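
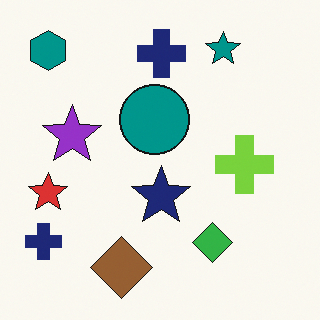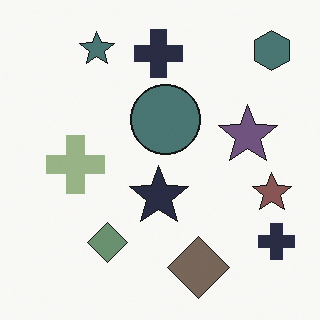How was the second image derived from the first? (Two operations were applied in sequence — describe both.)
Made much more muted (saturation change), then flipped horizontally (left ↔ right).

All colors are more muted and greyish — a global saturation change. The teal hexagon is in the top-left of the first image and the top-right of the second — shapes on opposite sides of the vertical midline have swapped in a mirror flip.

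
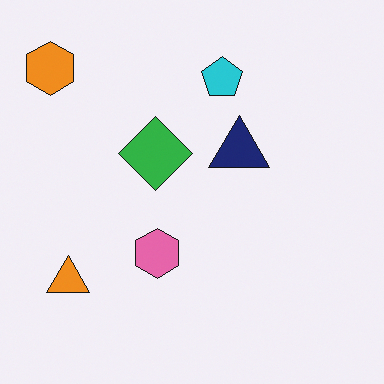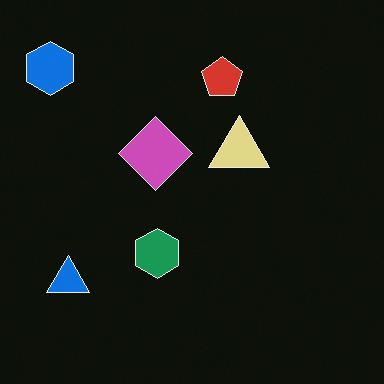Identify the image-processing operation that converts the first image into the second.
This is the original image color-inverted (negative).

The light background has become dark and every shape's color is its complement — a photographic negative.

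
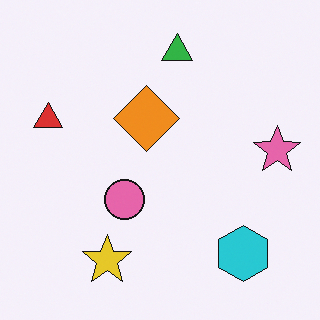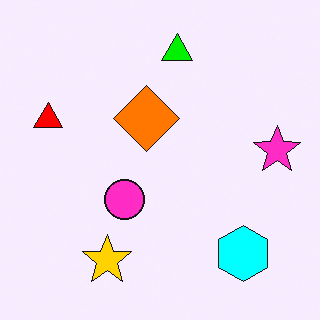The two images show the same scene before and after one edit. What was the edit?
The transformation is: heavily oversaturated.

All colors are more vivid — a global saturation change.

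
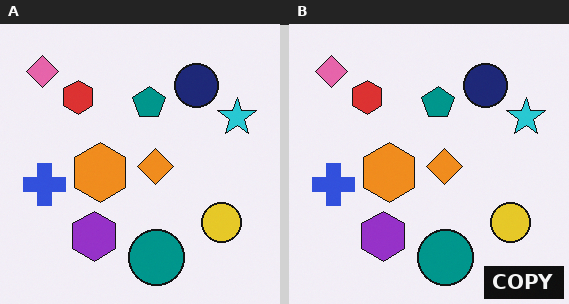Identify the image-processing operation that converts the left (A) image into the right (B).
This is the original image watermarked with the text "COPY" in the lower-right corner.

A dark label reading "COPY" appears in the lower-right corner.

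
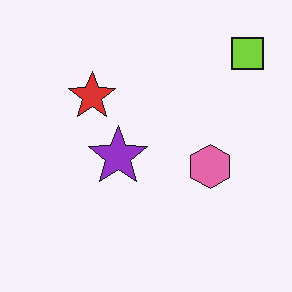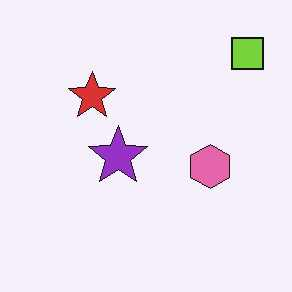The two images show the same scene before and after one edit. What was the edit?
The image was given moderate JPEG compression.

Blocky 8×8 compression artifacts appear around shape edges and the flat background shows ringing — characteristic JPEG degradation.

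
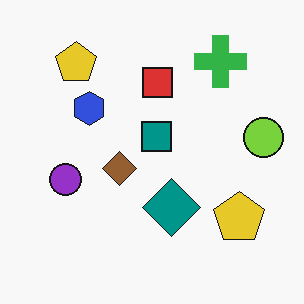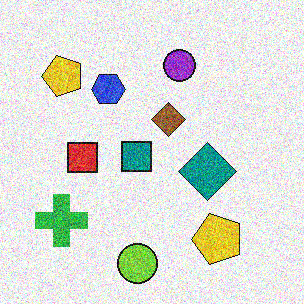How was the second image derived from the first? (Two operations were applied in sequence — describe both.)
This is the original image transposed (reflected across the top-left ↔ bottom-right diagonal), then degraded with a thick layer of grain.

Shapes have swapped their row and column positions — what was in the top-right is now in the bottom-left — a diagonal reflection. Random speckle covers the whole image, including the flat background.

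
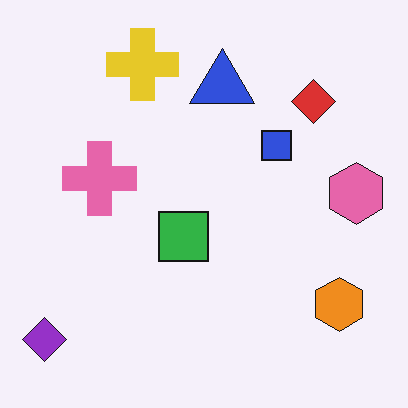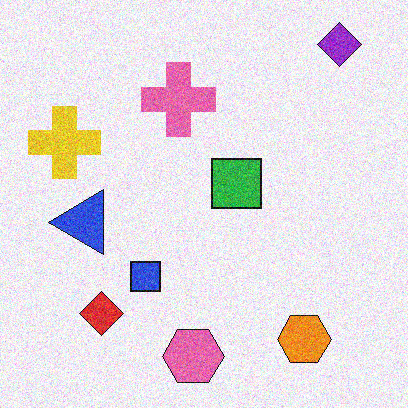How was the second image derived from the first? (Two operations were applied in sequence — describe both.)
The image was transposed (reflected across the top-left ↔ bottom-right diagonal), then degraded with moderate additive noise.

Shapes have swapped their row and column positions — what was in the top-right is now in the bottom-left — a diagonal reflection. Random speckle covers the whole image, including the flat background.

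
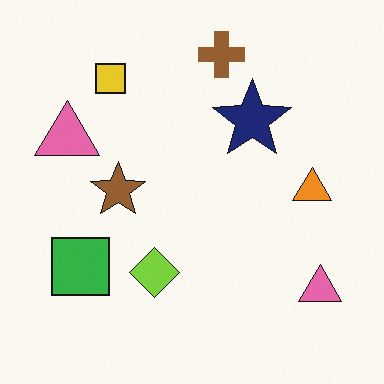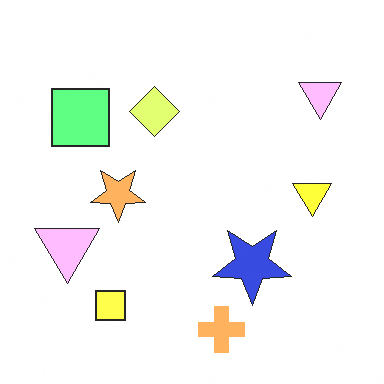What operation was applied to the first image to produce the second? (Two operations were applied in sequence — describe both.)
Noticeably brightened, then flipped vertically (top ↔ bottom).

Every pixel — background and shapes alike — is uniformly brightened. The brown cross is in the top of the first image and the bottom of the second — shapes on opposite sides of the horizontal midline have swapped in a mirror flip.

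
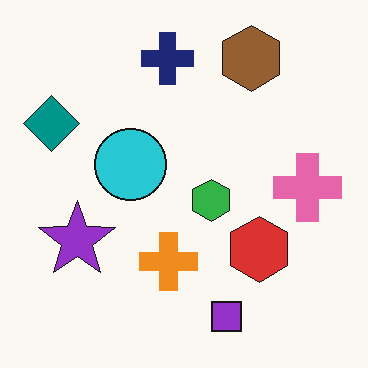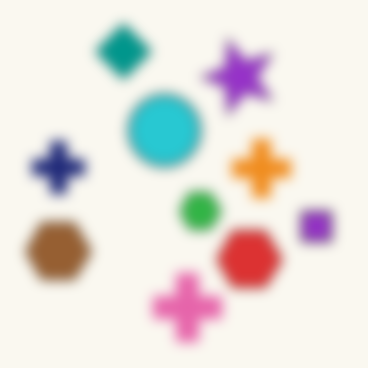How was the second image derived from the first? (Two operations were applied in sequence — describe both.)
Transposed (reflected across the top-left ↔ bottom-right diagonal), then strongly gaussian-blurred.

Shapes have swapped their row and column positions — what was in the top-right is now in the bottom-left — a diagonal reflection. Shape edges and outlines are uniformly softened across the whole image.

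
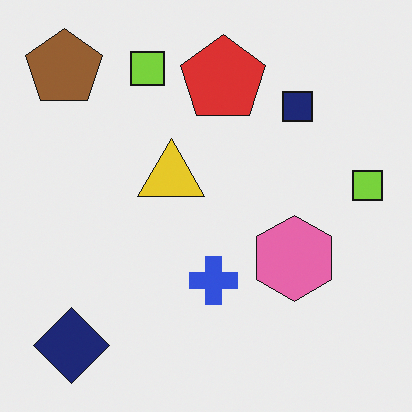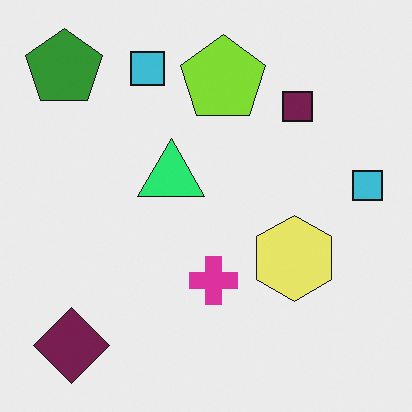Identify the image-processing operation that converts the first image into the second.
The image was hue-shifted through roughly a third of the color wheel.

Every shape's color has rotated by the same amount around the hue wheel — a uniform hue shift.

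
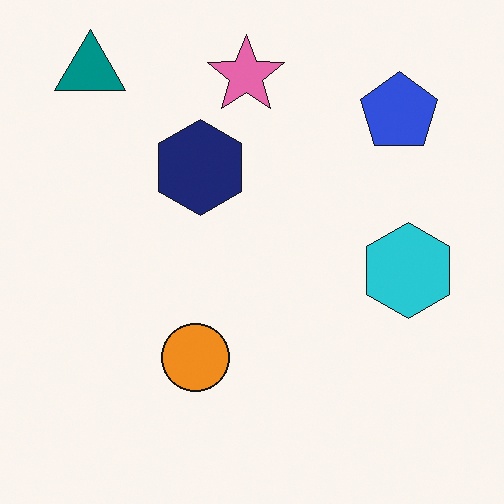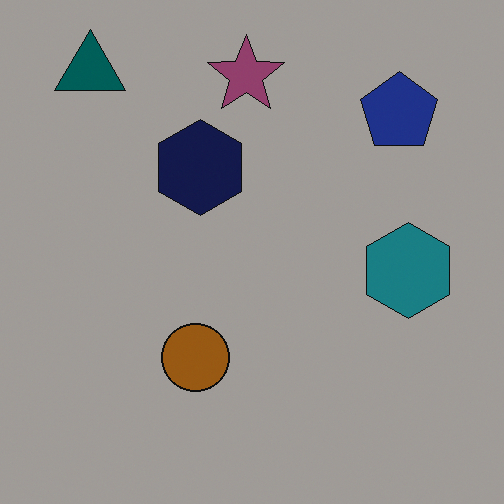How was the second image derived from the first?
The second image is the first substantially darkened.

Every pixel — background and shapes alike — is uniformly darkened.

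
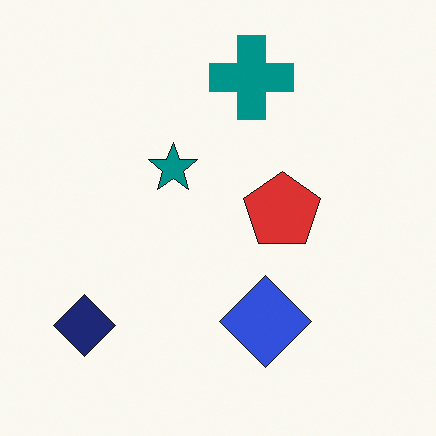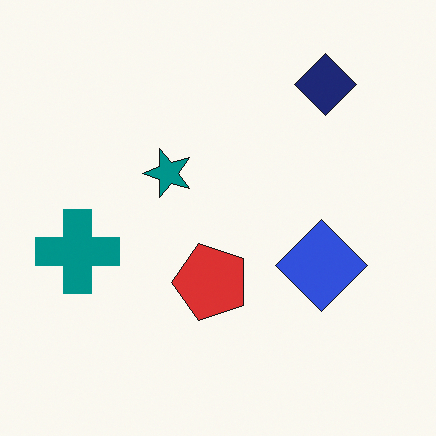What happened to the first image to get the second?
The second image is the first transposed (reflected across the top-left ↔ bottom-right diagonal).

Shapes have swapped their row and column positions — what was in the top-right is now in the bottom-left — a diagonal reflection.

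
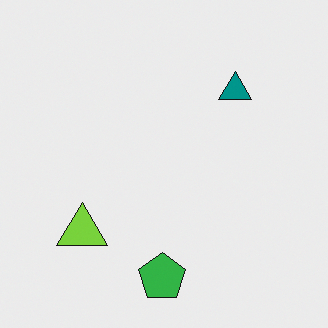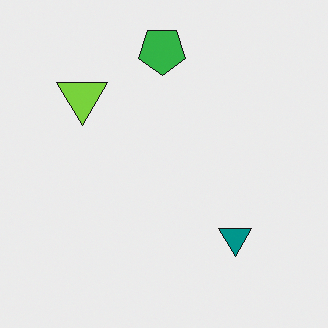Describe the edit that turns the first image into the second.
It was flipped vertically (top ↔ bottom).

The green pentagon is in the bottom of the first image and the top of the second — shapes on opposite sides of the horizontal midline have swapped in a mirror flip.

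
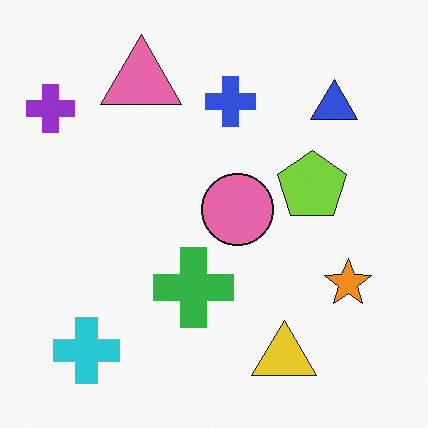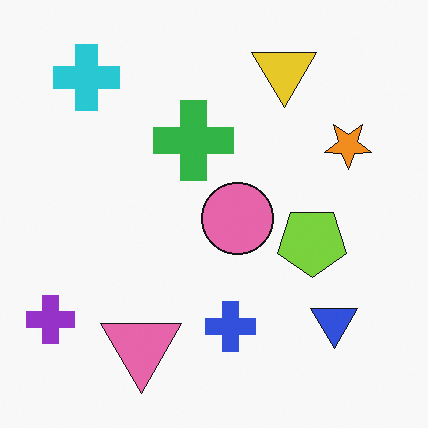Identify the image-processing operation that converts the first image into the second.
Flipped vertically (top ↔ bottom).

The yellow triangle is in the bottom of the first image and the top of the second — shapes on opposite sides of the horizontal midline have swapped in a mirror flip.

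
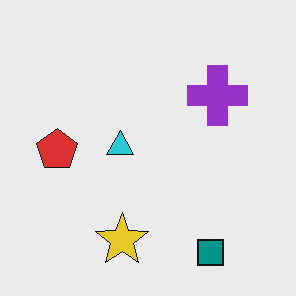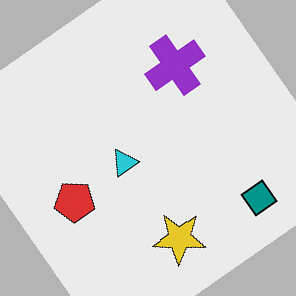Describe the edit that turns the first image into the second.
The second image is the first rotated counter-clockwise by a large amount — several tens of degrees.

Every shape is tilted by the same angle and the image corners show triangular fill wedges — a whole-image rotation by a non-right angle.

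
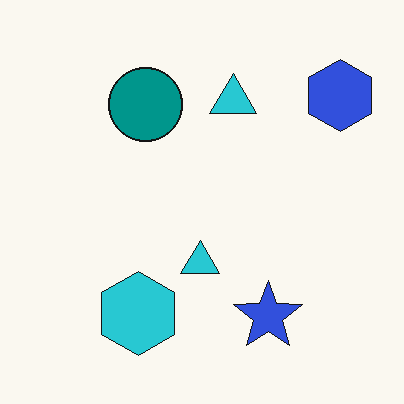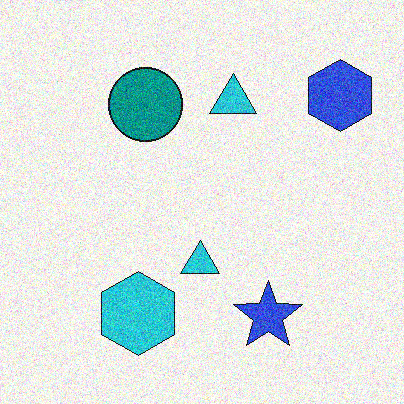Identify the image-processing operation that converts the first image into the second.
The image was degraded with strong gaussian noise.

Random speckle covers the whole image, including the flat background.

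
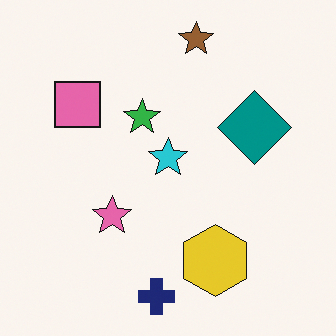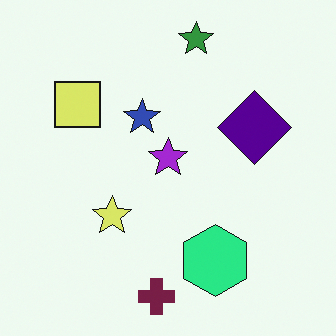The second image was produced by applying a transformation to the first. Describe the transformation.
Hue-shifted noticeably.

Every shape's color has rotated by the same amount around the hue wheel — a uniform hue shift.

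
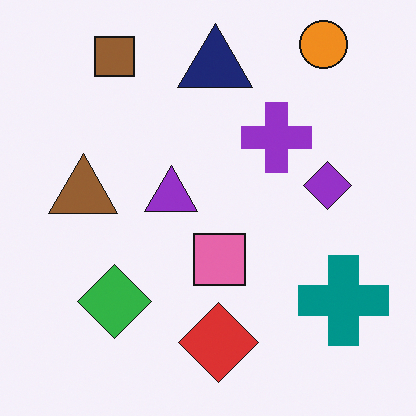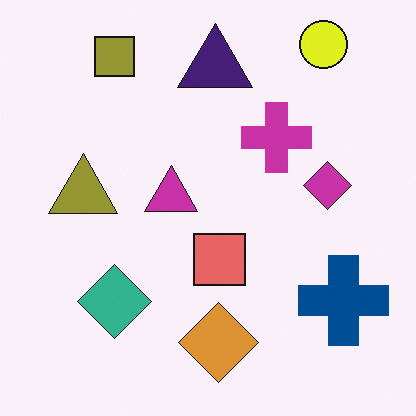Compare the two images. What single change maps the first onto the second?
The transformation is: hue-shifted by a small amount.

Every shape's color has rotated by the same amount around the hue wheel — a uniform hue shift.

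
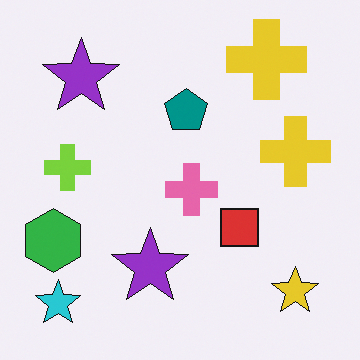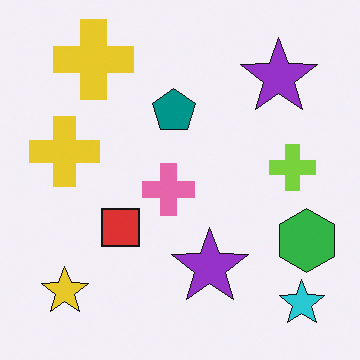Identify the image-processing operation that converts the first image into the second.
The image was flipped horizontally (left ↔ right).

The green hexagon is in the left of the first image and the right of the second — shapes on opposite sides of the vertical midline have swapped in a mirror flip.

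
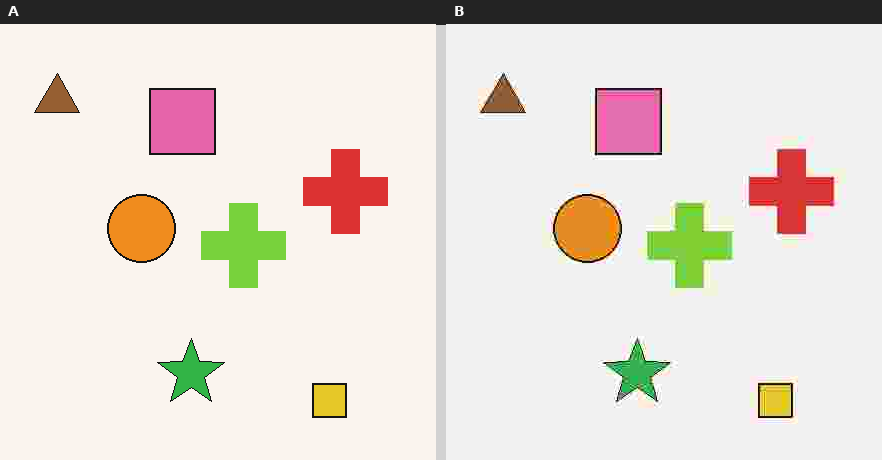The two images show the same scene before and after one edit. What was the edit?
Heavily JPEG-compressed with obvious blocking artifacts.

Blocky 8×8 compression artifacts appear around shape edges and the flat background shows ringing — characteristic JPEG degradation.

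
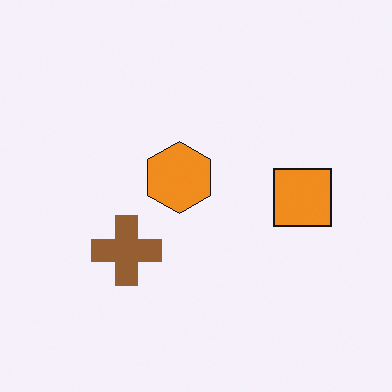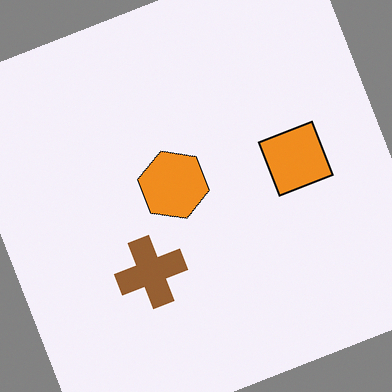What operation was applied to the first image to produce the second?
It was rotated counter-clockwise by a moderate amount.

Every shape is tilted by the same angle and the image corners show triangular fill wedges — a whole-image rotation by a non-right angle.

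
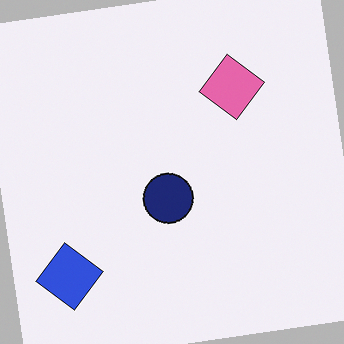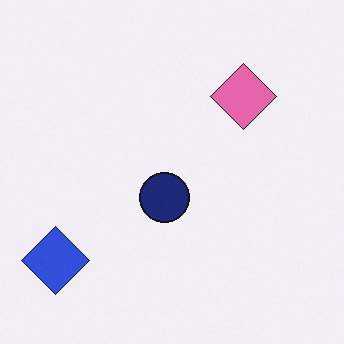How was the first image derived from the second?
This is the original image rotated counter-clockwise by a slight angle.

Every shape is tilted by the same angle and the image corners show triangular fill wedges — a whole-image rotation by a non-right angle.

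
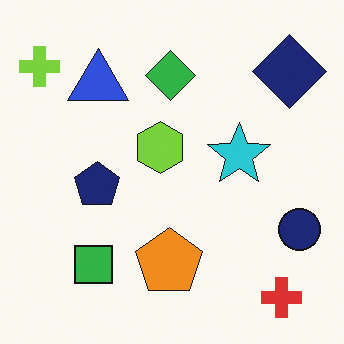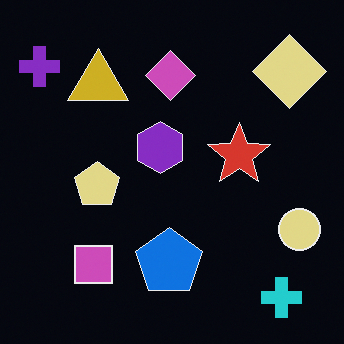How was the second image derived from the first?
The second image is the first color-inverted (negative).

The light background has become dark and every shape's color is its complement — a photographic negative.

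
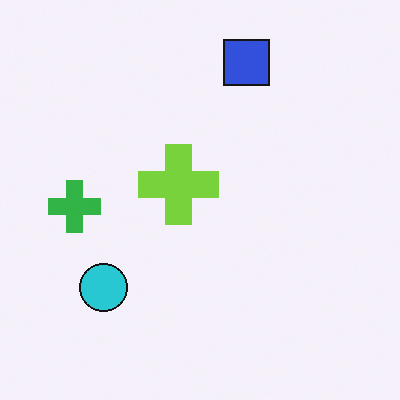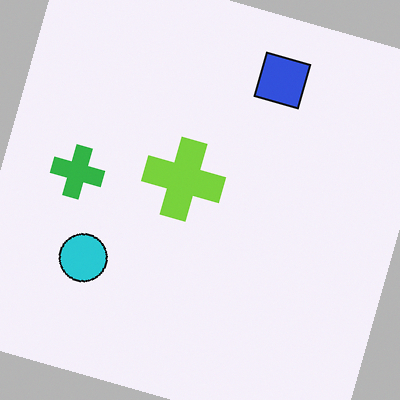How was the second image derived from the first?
The image was rotated clockwise by a clearly visible amount.

Every shape is tilted by the same angle and the image corners show triangular fill wedges — a whole-image rotation by a non-right angle.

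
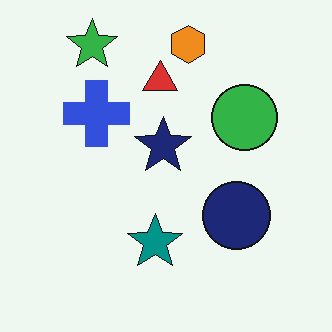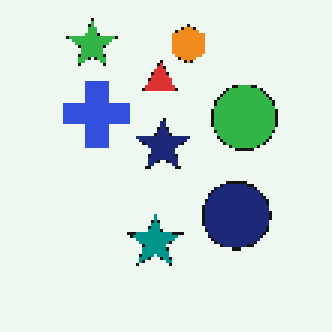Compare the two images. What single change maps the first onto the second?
The transformation is: mildly pixelated.

Shapes are reduced to large square blocks; fine edges and outlines are lost — a downscale-then-upscale (mosaic) effect.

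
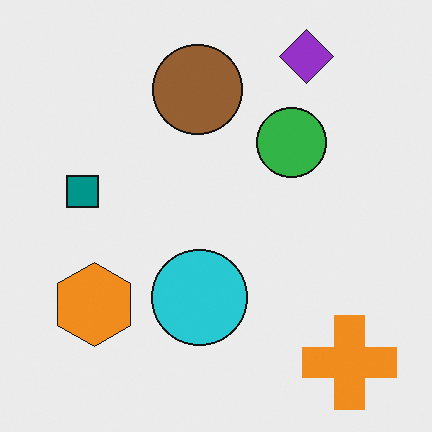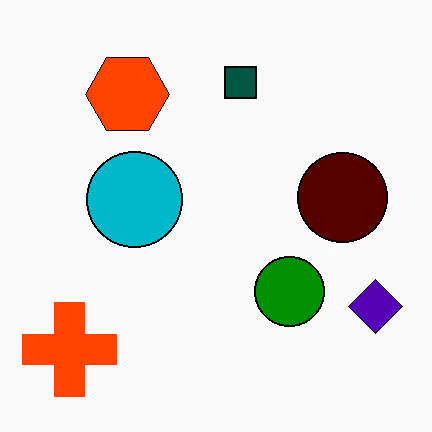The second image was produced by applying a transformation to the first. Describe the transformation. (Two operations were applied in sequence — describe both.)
The second image is the first rotated 90° clockwise, then boosted in contrast.

The orange cross sits in the bottom-right of the first image and the bottom-left of the second — consistent with a whole-image 90° clockwise rotation. Tones are pushed away from mid-grey across the whole image — a global contrast change.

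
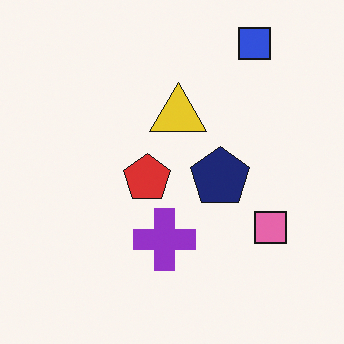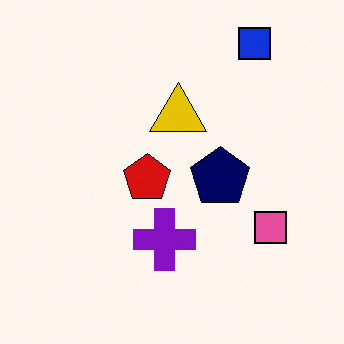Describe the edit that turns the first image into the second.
This is the original image given slightly increased contrast.

Tones are pushed away from mid-grey across the whole image — a global contrast change.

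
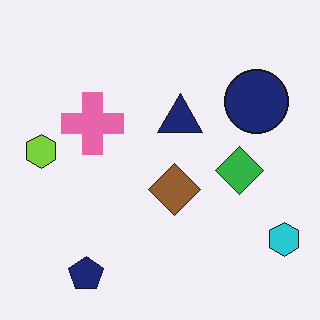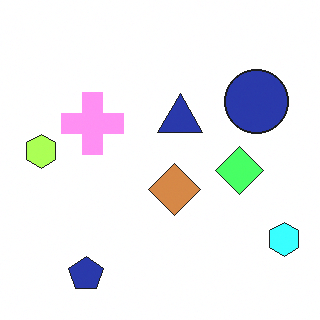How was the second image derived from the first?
The image was brightened a lot.

Every pixel — background and shapes alike — is uniformly brightened.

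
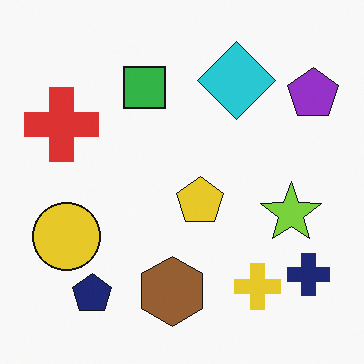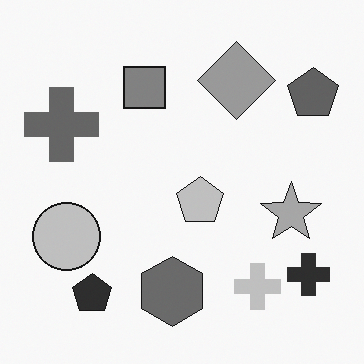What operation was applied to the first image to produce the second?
The second image is the first converted to grayscale.

All color is removed — every shape is now a shade of grey.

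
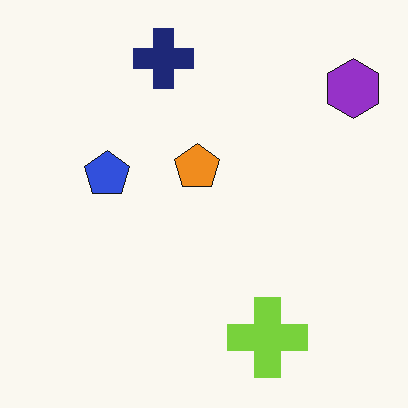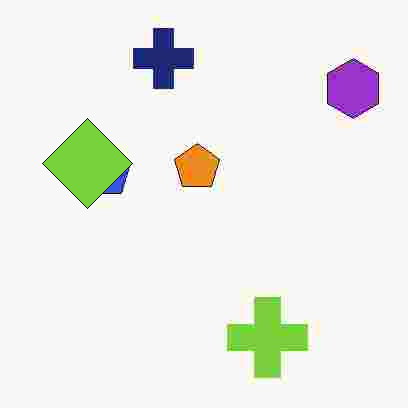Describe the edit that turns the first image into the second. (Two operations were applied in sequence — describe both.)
The second image is the first heavily JPEG-compressed with obvious blocking artifacts, then overlaid with an additional lime diamond.

Blocky 8×8 compression artifacts appear around shape edges and the flat background shows ringing — characteristic JPEG degradation. A lime diamond appears in the second image that is absent from the first.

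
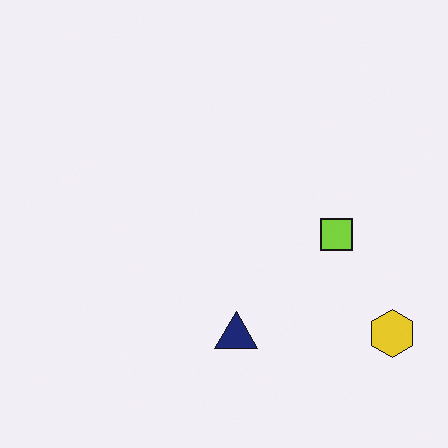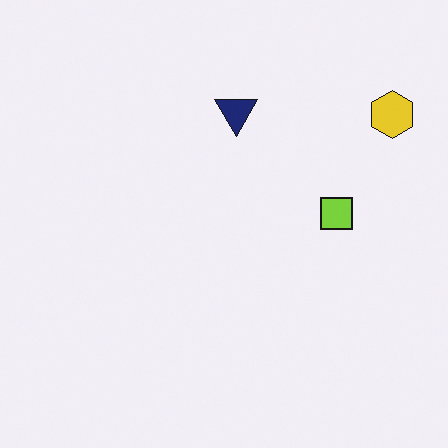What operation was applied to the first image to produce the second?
This is the original image flipped vertically (top ↔ bottom).

The navy triangle is in the bottom of the first image and the top of the second — shapes on opposite sides of the horizontal midline have swapped in a mirror flip.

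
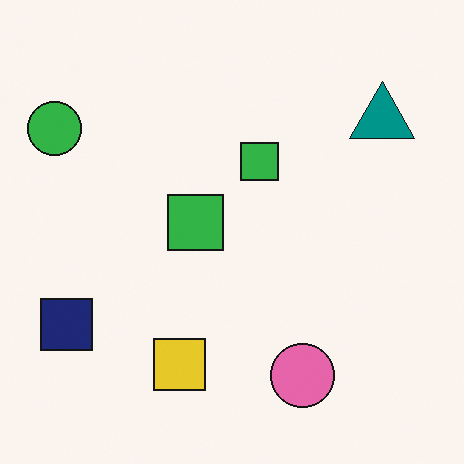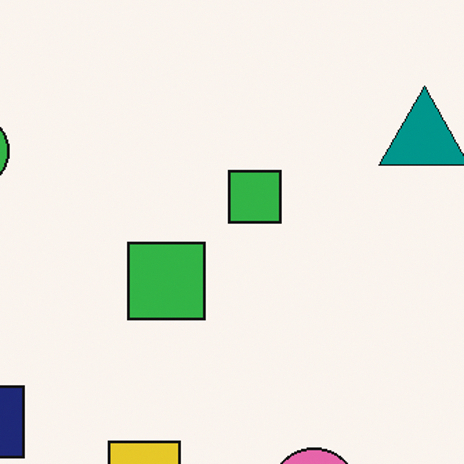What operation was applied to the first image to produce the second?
The image was cropped to a modestly smaller region and rescaled.

The visible shapes are larger and the field of view is narrower; shapes near the original edges may be partly or wholly outside the frame — a crop-and-rescale.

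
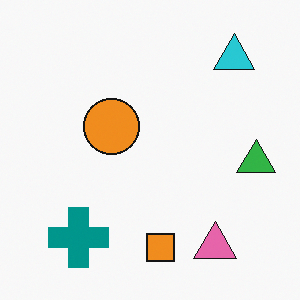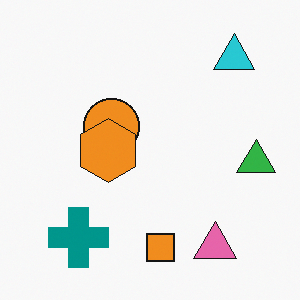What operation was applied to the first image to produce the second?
Overlaid with an additional orange hexagon.

An orange hexagon appears in the second image that is absent from the first.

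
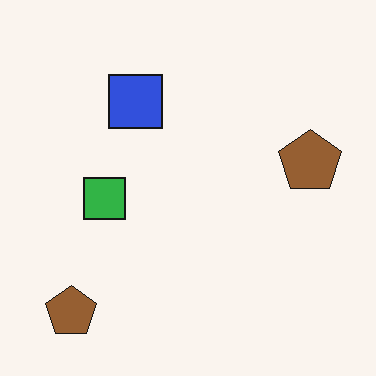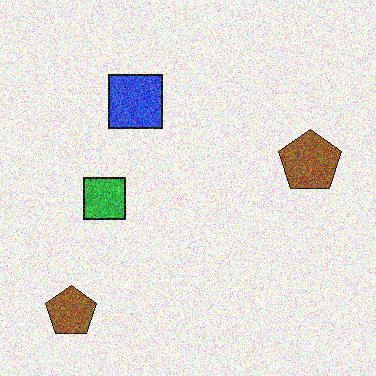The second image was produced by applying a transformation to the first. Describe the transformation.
It was degraded with strong gaussian noise.

Random speckle covers the whole image, including the flat background.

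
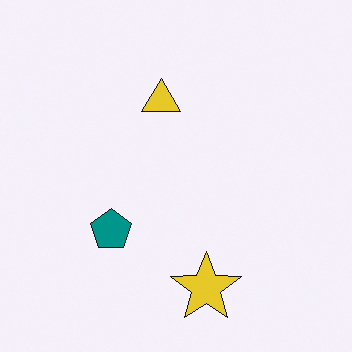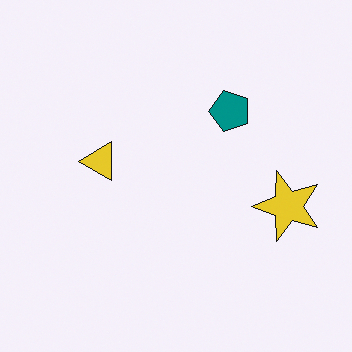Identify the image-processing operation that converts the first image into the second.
It was transposed (reflected across the top-left ↔ bottom-right diagonal).

Shapes have swapped their row and column positions — what was in the top-right is now in the bottom-left — a diagonal reflection.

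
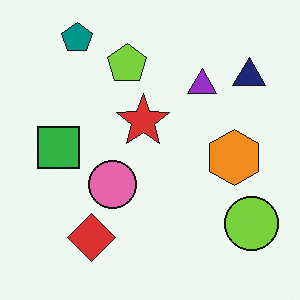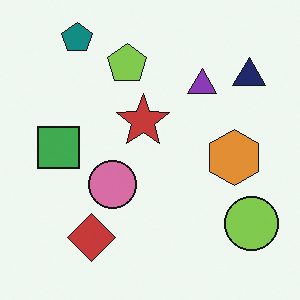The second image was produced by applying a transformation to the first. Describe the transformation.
The image was slightly desaturated.

All colors are more muted and greyish — a global saturation change.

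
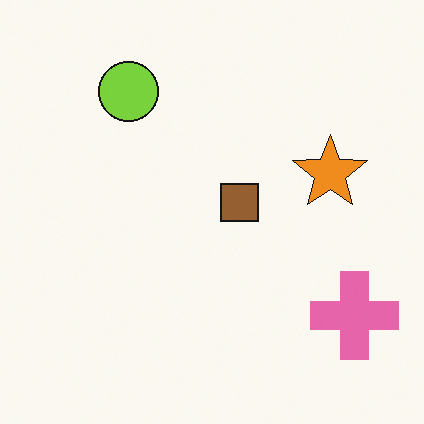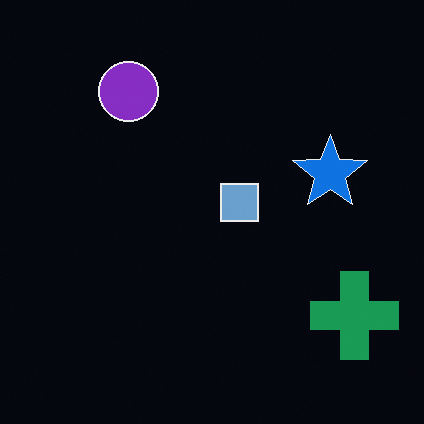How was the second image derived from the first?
Color-inverted (negative).

The light background has become dark and every shape's color is its complement — a photographic negative.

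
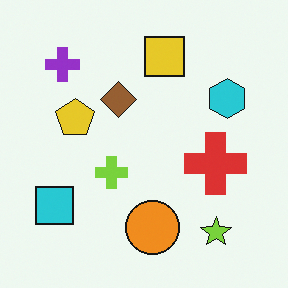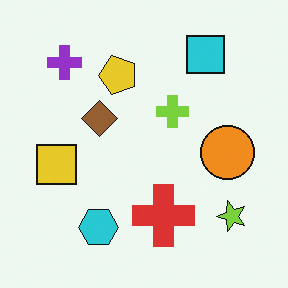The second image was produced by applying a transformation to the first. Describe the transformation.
This is the original image transposed (reflected across the top-left ↔ bottom-right diagonal).

Shapes have swapped their row and column positions — what was in the top-right is now in the bottom-left — a diagonal reflection.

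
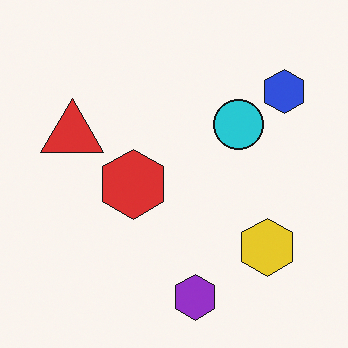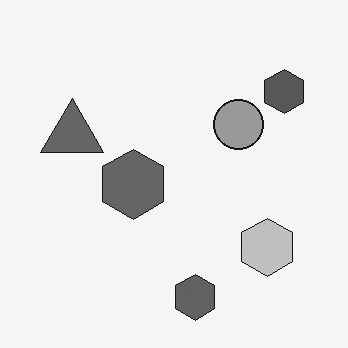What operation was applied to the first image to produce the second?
The transformation is: converted to grayscale.

All color is removed — every shape is now a shade of grey.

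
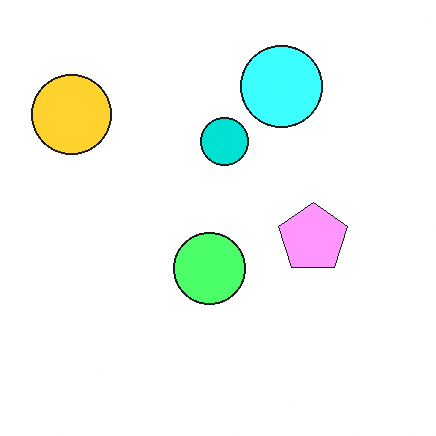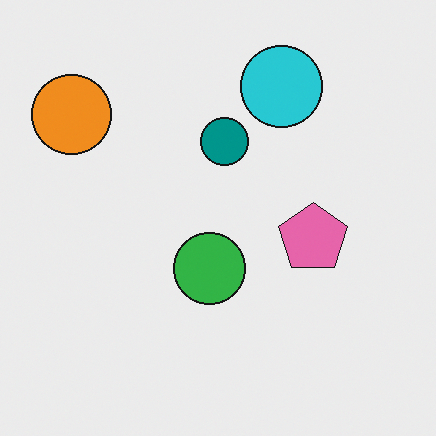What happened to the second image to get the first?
The image was substantially brightened.

Every pixel — background and shapes alike — is uniformly brightened.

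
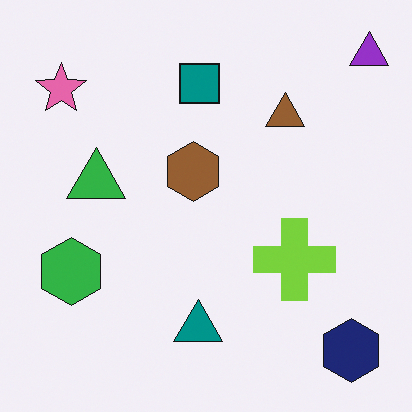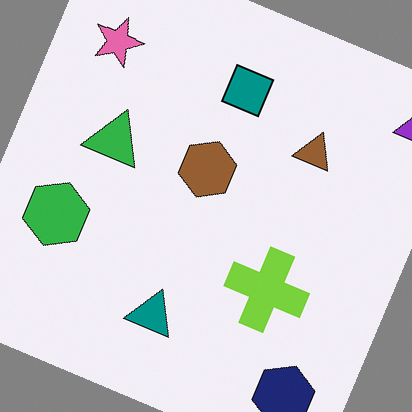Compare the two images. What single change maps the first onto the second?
The second image is the first rotated clockwise by a clearly visible amount.

Every shape is tilted by the same angle and the image corners show triangular fill wedges — a whole-image rotation by a non-right angle.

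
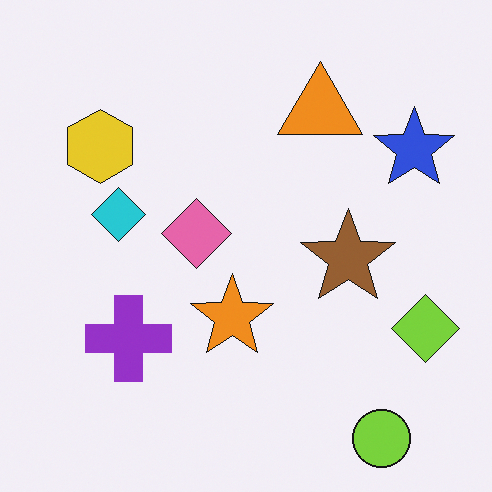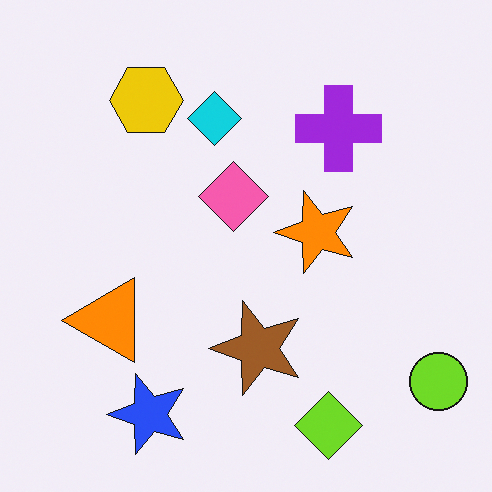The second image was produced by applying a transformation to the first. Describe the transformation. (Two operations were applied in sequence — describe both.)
The transformation is: slightly oversaturated, then transposed (reflected across the top-left ↔ bottom-right diagonal).

All colors are more vivid — a global saturation change. Shapes have swapped their row and column positions — what was in the top-right is now in the bottom-left — a diagonal reflection.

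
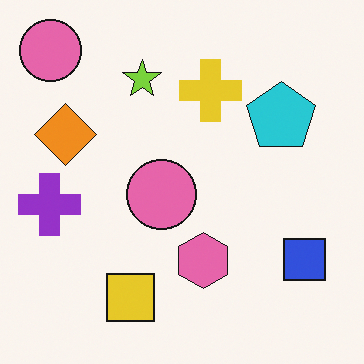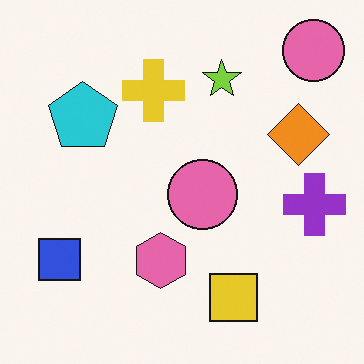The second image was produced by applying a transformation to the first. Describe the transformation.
This is the original image flipped horizontally (left ↔ right).

The purple cross is in the left of the first image and the right of the second — shapes on opposite sides of the vertical midline have swapped in a mirror flip.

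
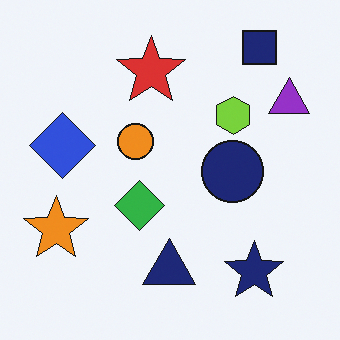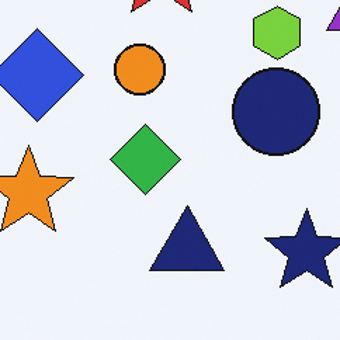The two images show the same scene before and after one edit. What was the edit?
The second image is the first cropped slightly and scaled back up.

The visible shapes are larger and the field of view is narrower; shapes near the original edges may be partly or wholly outside the frame — a crop-and-rescale.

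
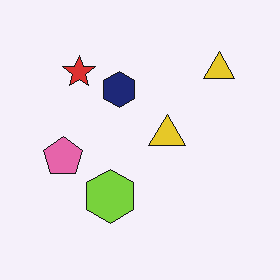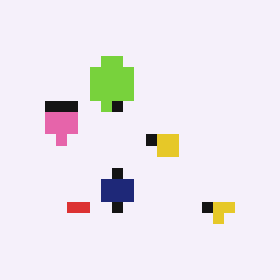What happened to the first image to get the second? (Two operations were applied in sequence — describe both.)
It was coarsely pixelated, then flipped vertically (top ↔ bottom).

Shapes are reduced to large square blocks; fine edges and outlines are lost — a downscale-then-upscale (mosaic) effect. The red star is in the top-left of the first image and the bottom-left of the second — shapes on opposite sides of the horizontal midline have swapped in a mirror flip.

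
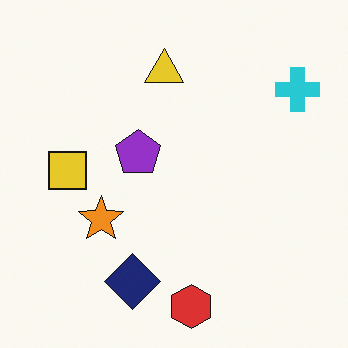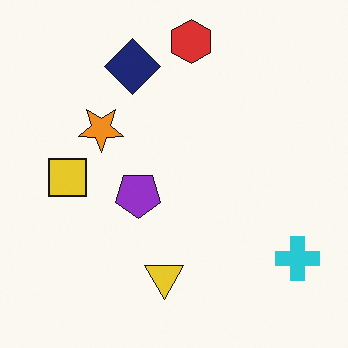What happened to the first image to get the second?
The image was flipped vertically (top ↔ bottom).

The red hexagon is in the bottom of the first image and the top of the second — shapes on opposite sides of the horizontal midline have swapped in a mirror flip.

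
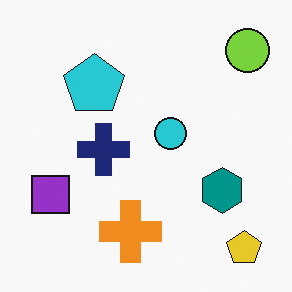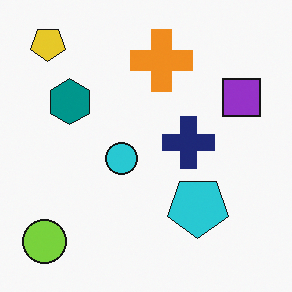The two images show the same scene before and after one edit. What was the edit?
The image was rotated 180°.

The yellow pentagon sits in the bottom-right of the first image and the top-left of the second — consistent with a whole-image 180° rotation.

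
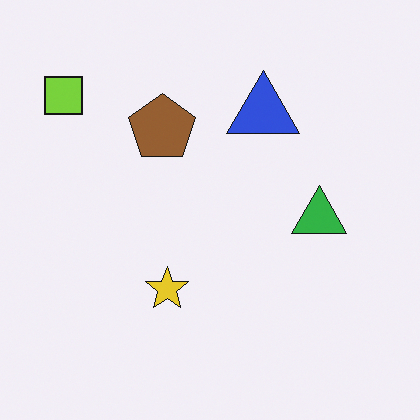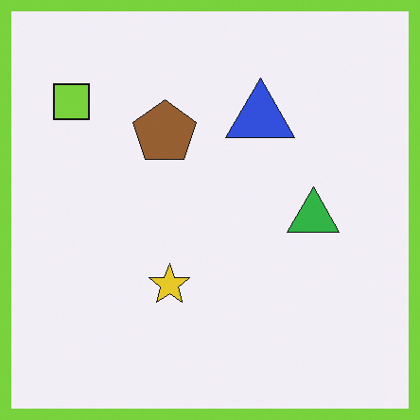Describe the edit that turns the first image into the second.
It was framed with a lime border.

A solid lime frame runs around the edge of the second image, with the content slightly shrunk inside it.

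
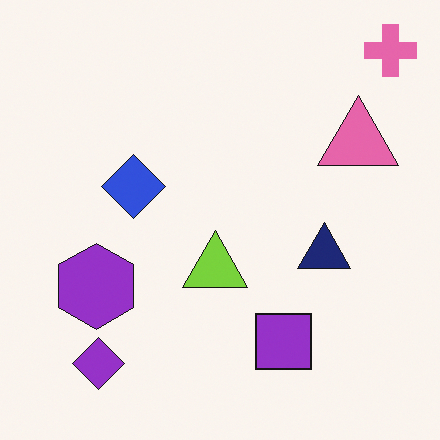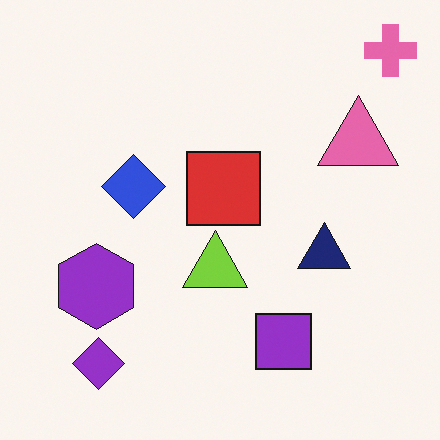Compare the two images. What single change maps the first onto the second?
It was overlaid with an additional red square.

A red square appears in the second image that is absent from the first.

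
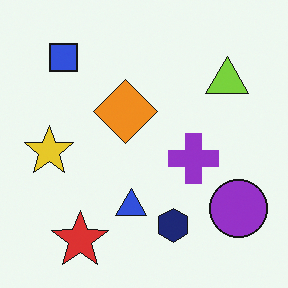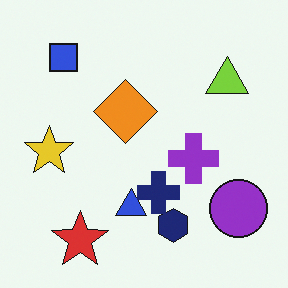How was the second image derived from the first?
Overlaid with an additional navy cross.

A navy cross appears in the second image that is absent from the first.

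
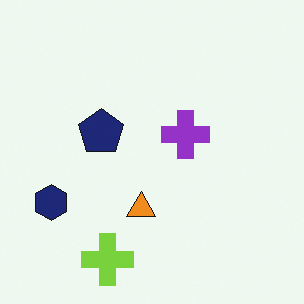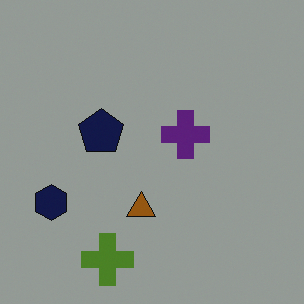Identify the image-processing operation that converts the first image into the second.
The second image is the first substantially darkened.

Every pixel — background and shapes alike — is uniformly darkened.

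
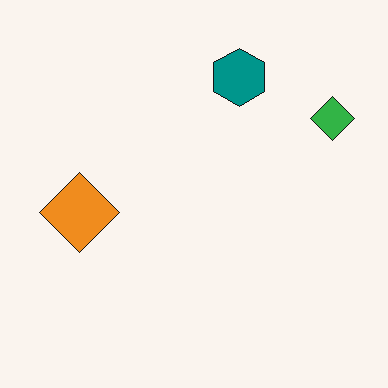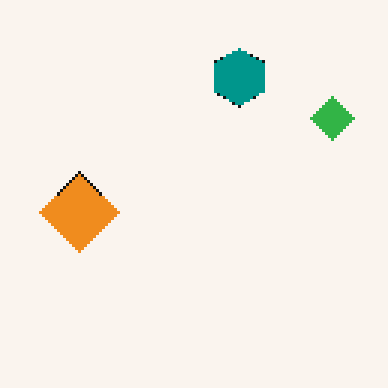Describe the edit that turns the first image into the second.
The transformation is: mildly pixelated.

Shapes are reduced to large square blocks; fine edges and outlines are lost — a downscale-then-upscale (mosaic) effect.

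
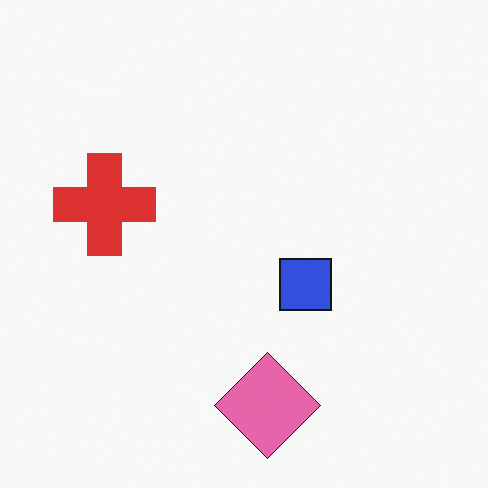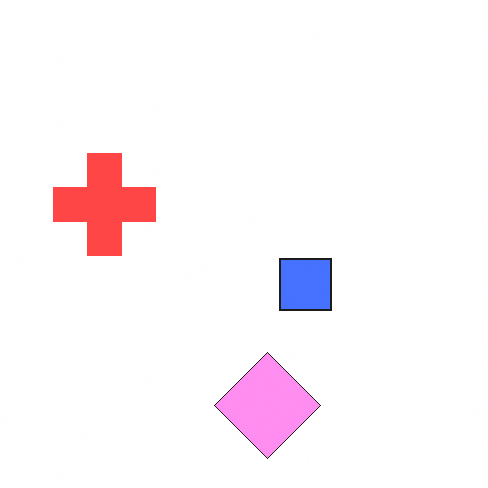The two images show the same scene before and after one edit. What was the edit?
The image was brightened a lot.

Every pixel — background and shapes alike — is uniformly brightened.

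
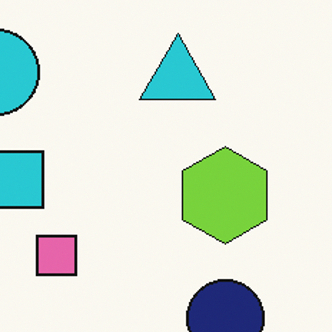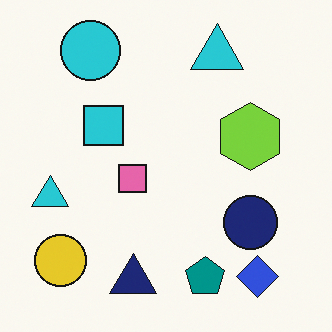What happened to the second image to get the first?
Cropped to a modestly smaller region and rescaled.

The visible shapes are larger and the field of view is narrower; shapes near the original edges may be partly or wholly outside the frame — a crop-and-rescale.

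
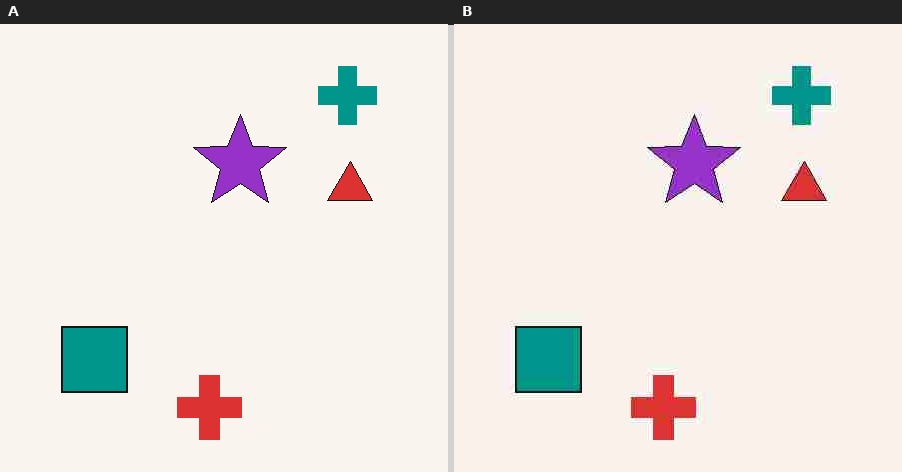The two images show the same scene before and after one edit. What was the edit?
This is the original image heavily JPEG-compressed with obvious blocking artifacts.

Blocky 8×8 compression artifacts appear around shape edges and the flat background shows ringing — characteristic JPEG degradation.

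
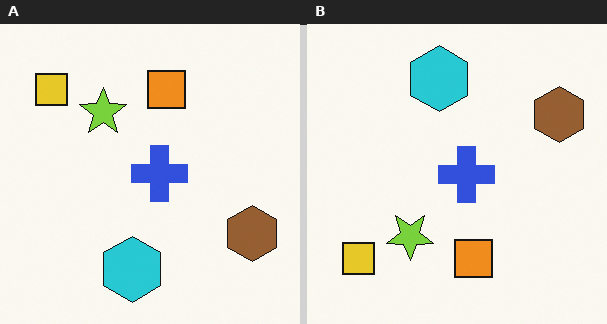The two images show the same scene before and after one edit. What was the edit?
The image was flipped vertically (top ↔ bottom).

The cyan hexagon is in the bottom of the left (A) image and the top of the right (B) — shapes on opposite sides of the horizontal midline have swapped in a mirror flip.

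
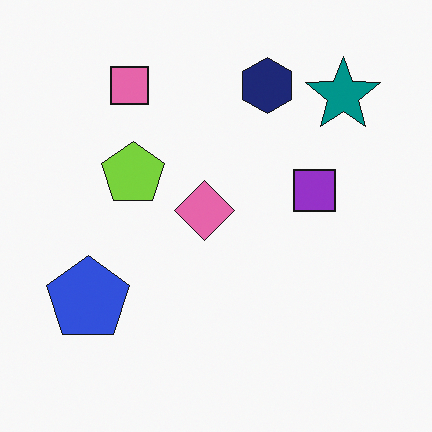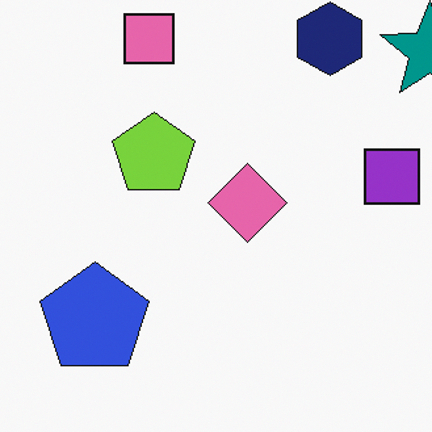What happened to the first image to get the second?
The transformation is: cropped to a modestly smaller region and rescaled.

The visible shapes are larger and the field of view is narrower; shapes near the original edges may be partly or wholly outside the frame — a crop-and-rescale.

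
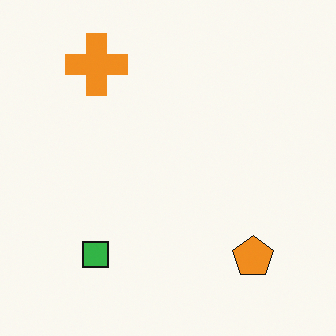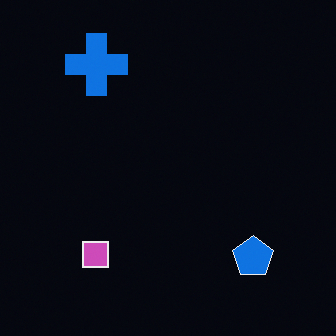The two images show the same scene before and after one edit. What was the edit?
The transformation is: color-inverted (negative).

The light background has become dark and every shape's color is its complement — a photographic negative.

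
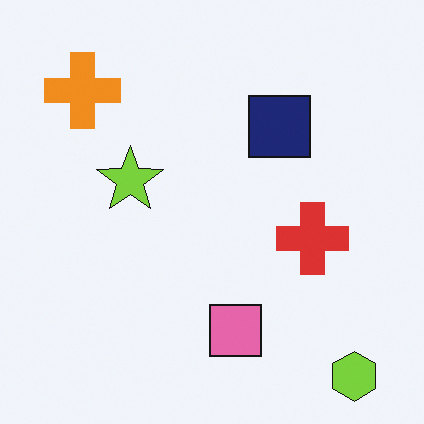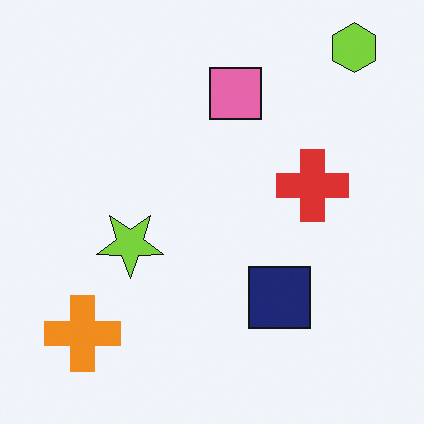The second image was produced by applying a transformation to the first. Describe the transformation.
This is the original image flipped vertically (top ↔ bottom).

The lime hexagon is in the bottom-right of the first image and the top-right of the second — shapes on opposite sides of the horizontal midline have swapped in a mirror flip.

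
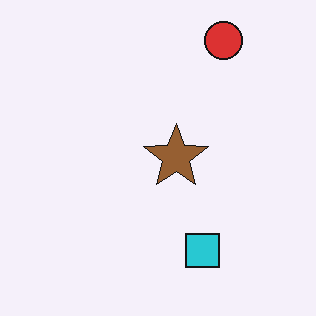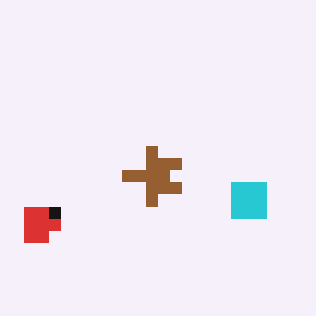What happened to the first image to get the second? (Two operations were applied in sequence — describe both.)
It was transposed (reflected across the top-left ↔ bottom-right diagonal), then coarsely pixelated.

Shapes have swapped their row and column positions — what was in the top-right is now in the bottom-left — a diagonal reflection. Shapes are reduced to large square blocks; fine edges and outlines are lost — a downscale-then-upscale (mosaic) effect.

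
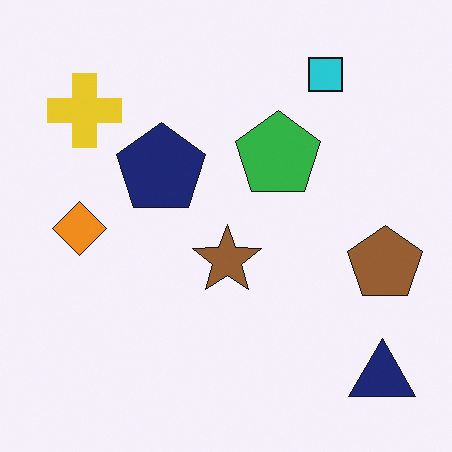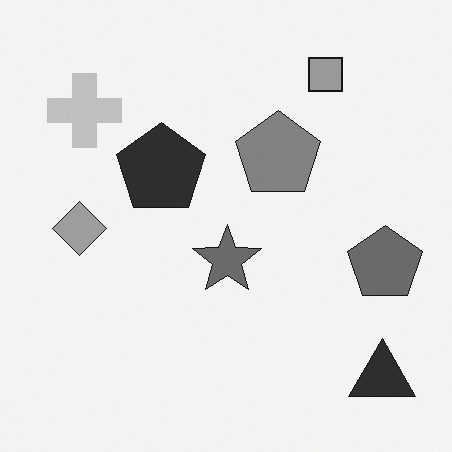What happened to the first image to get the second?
The transformation is: converted to grayscale.

All color is removed — every shape is now a shade of grey.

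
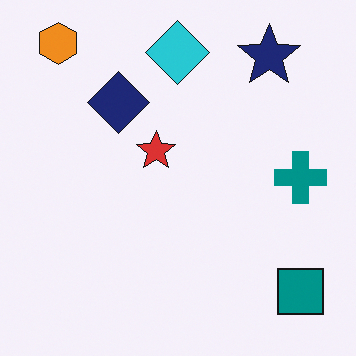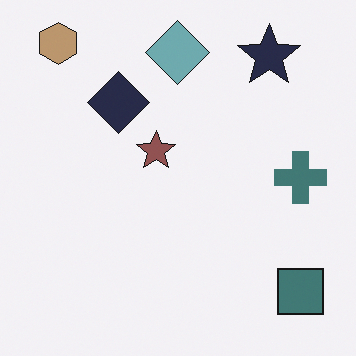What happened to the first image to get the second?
The image was made much more muted (saturation change).

All colors are more muted and greyish — a global saturation change.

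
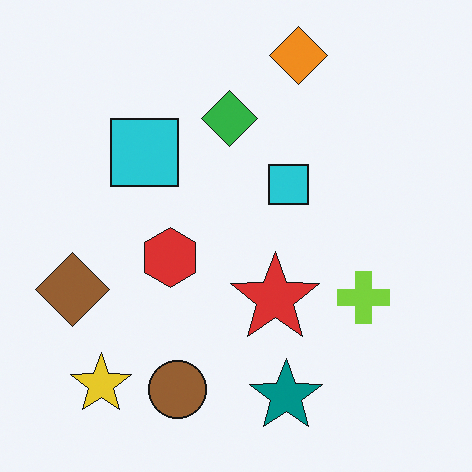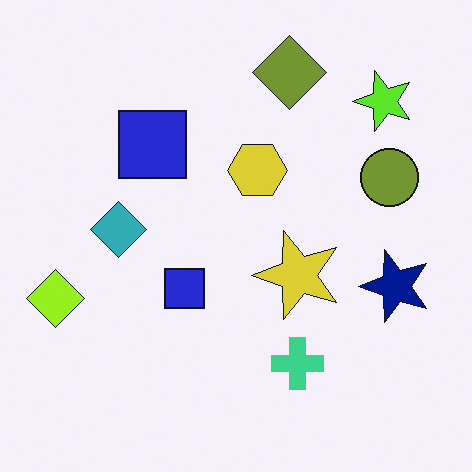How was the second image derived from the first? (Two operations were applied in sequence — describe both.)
Transposed (reflected across the top-left ↔ bottom-right diagonal), then hue-shifted slightly.

Shapes have swapped their row and column positions — what was in the top-right is now in the bottom-left — a diagonal reflection. Every shape's color has rotated by the same amount around the hue wheel — a uniform hue shift.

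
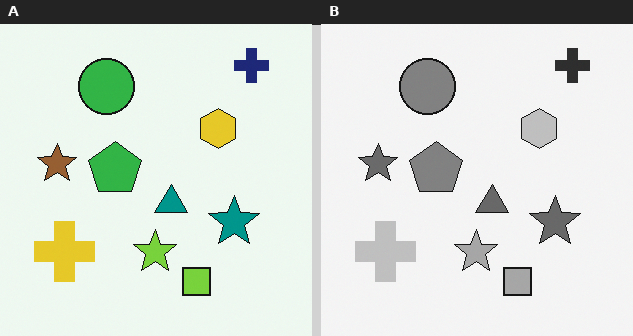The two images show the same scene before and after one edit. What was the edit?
It was converted to grayscale.

All color is removed — every shape is now a shade of grey.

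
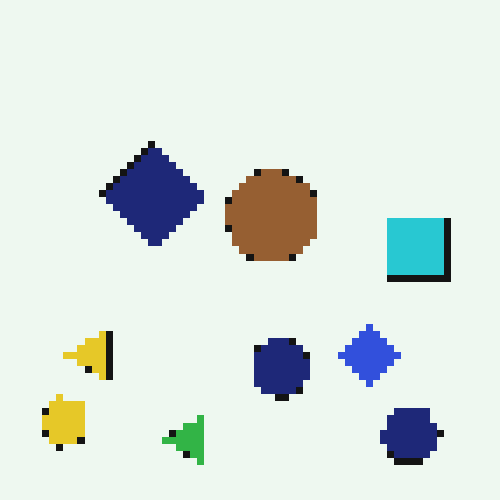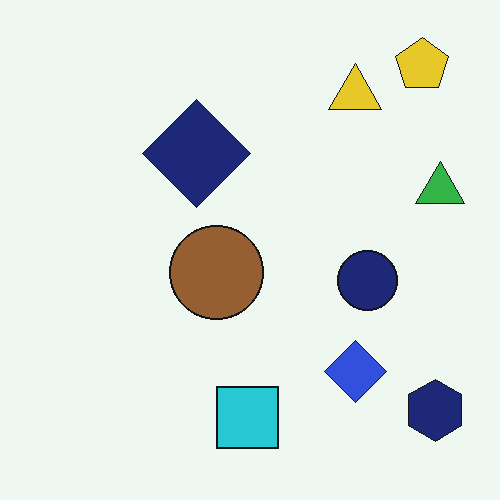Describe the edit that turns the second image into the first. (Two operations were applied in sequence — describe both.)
It was pixelated into visible square blocks, then transposed (reflected across the top-left ↔ bottom-right diagonal).

Shapes are reduced to large square blocks; fine edges and outlines are lost — a downscale-then-upscale (mosaic) effect. Shapes have swapped their row and column positions — what was in the top-right is now in the bottom-left — a diagonal reflection.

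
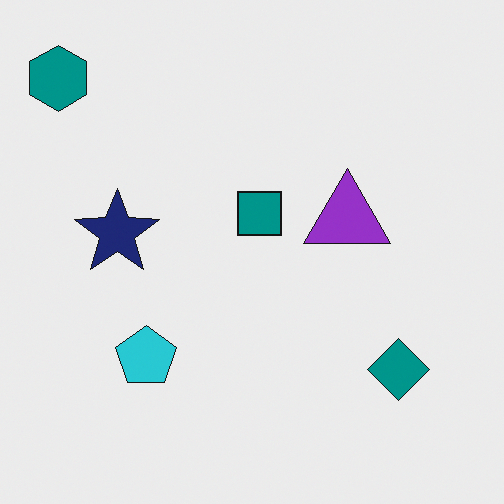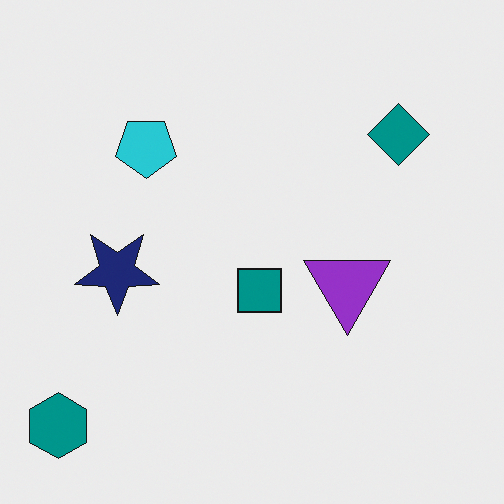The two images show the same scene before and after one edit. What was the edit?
It was flipped vertically (top ↔ bottom).

The teal hexagon is in the top-left of the first image and the bottom-left of the second — shapes on opposite sides of the horizontal midline have swapped in a mirror flip.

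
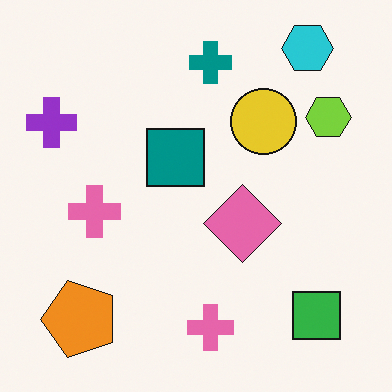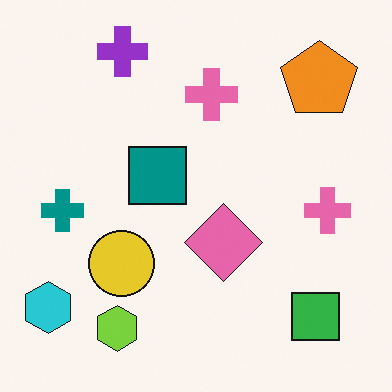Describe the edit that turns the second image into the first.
The transformation is: transposed (reflected across the top-left ↔ bottom-right diagonal).

Shapes have swapped their row and column positions — what was in the top-right is now in the bottom-left — a diagonal reflection.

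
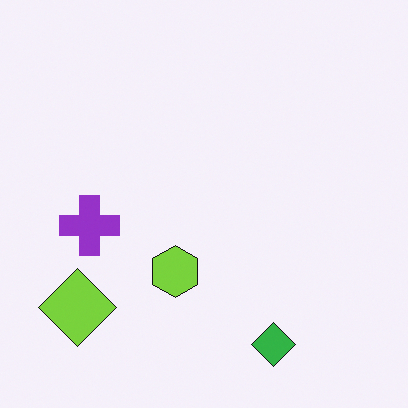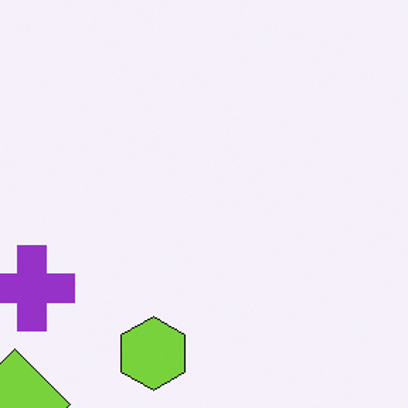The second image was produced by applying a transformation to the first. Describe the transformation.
The second image is the first cropped slightly and scaled back up.

The visible shapes are larger and the field of view is narrower; shapes near the original edges may be partly or wholly outside the frame — a crop-and-rescale.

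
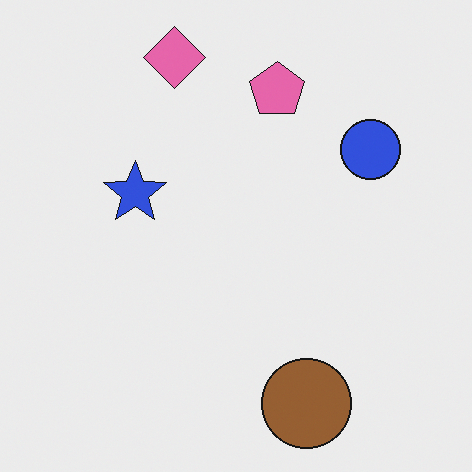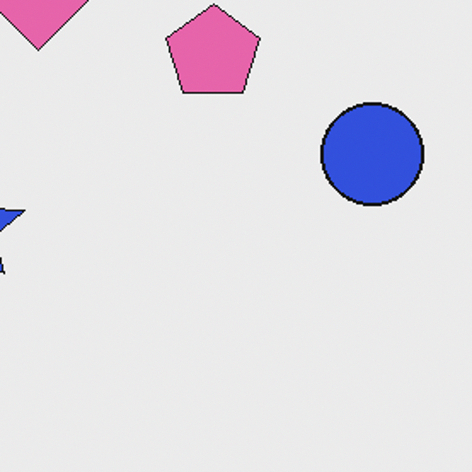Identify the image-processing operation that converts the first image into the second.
Cropped tightly and scaled back up.

The visible shapes are larger and the field of view is narrower; shapes near the original edges may be partly or wholly outside the frame — a crop-and-rescale.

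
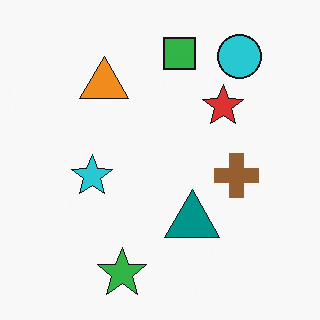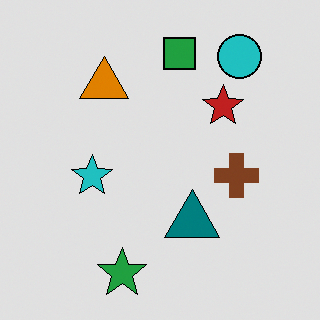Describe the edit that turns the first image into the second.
It was moderately posterized.

Each flat color has snapped to a coarser quantized level — most visibly, the near-white background has dropped to a flat grey.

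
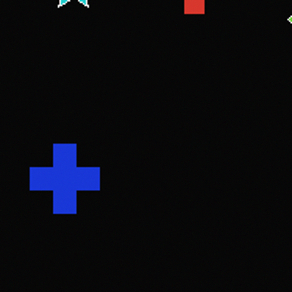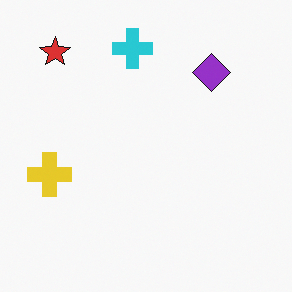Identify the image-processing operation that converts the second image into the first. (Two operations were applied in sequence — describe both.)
The first image is the second color-inverted (negative), then cropped slightly and scaled back up.

The light background has become dark and every shape's color is its complement — a photographic negative. The visible shapes are larger and the field of view is narrower; shapes near the original edges may be partly or wholly outside the frame — a crop-and-rescale.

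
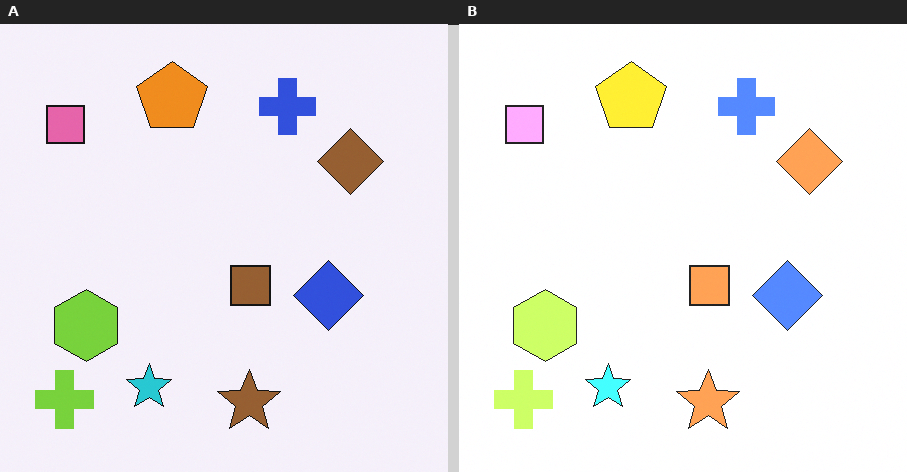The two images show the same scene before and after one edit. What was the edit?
This is the original image noticeably brightened.

Every pixel — background and shapes alike — is uniformly brightened.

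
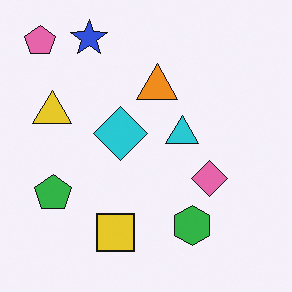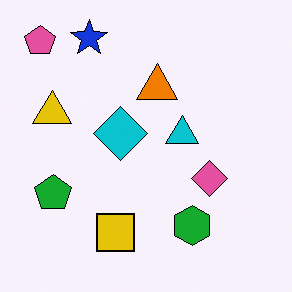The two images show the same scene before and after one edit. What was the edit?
This is the original image given slightly increased contrast.

Tones are pushed away from mid-grey across the whole image — a global contrast change.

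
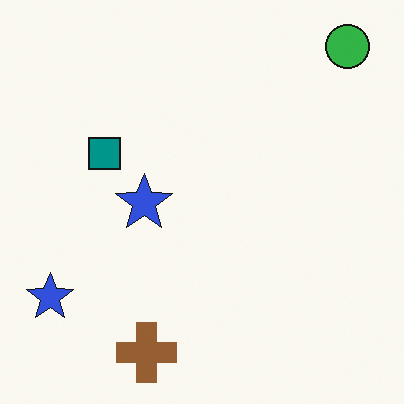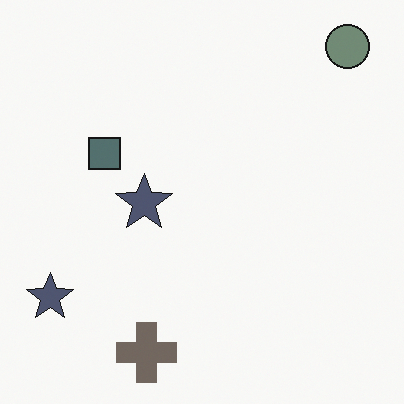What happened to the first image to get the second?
It was heavily desaturated.

All colors are more muted and greyish — a global saturation change.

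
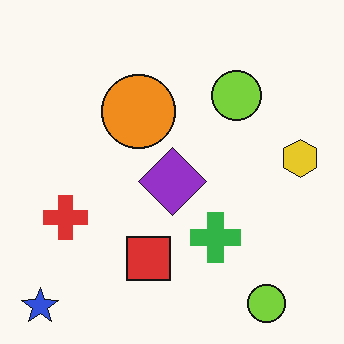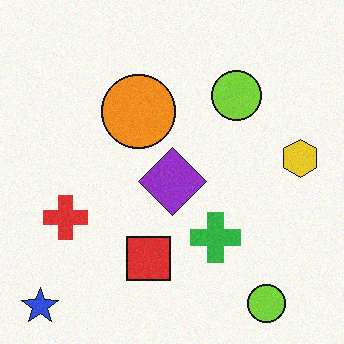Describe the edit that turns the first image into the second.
It was degraded with subtle gaussian noise.

Random speckle covers the whole image, including the flat background.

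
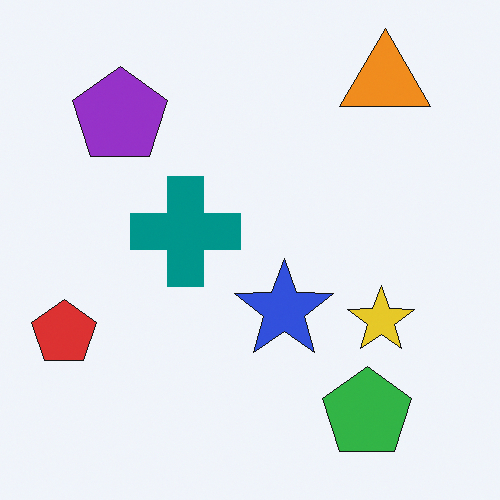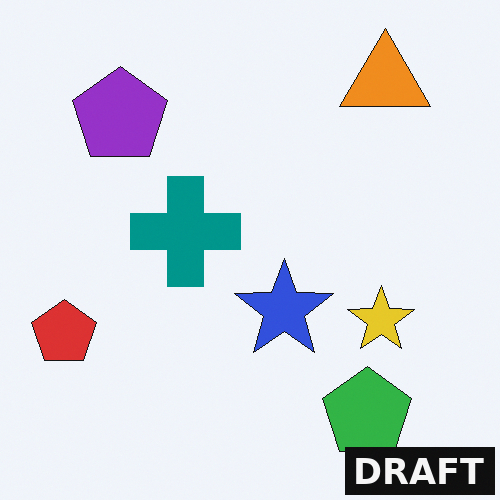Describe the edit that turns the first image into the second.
Watermarked with the text "DRAFT" in the lower-right corner.

A dark label reading "DRAFT" appears in the lower-right corner.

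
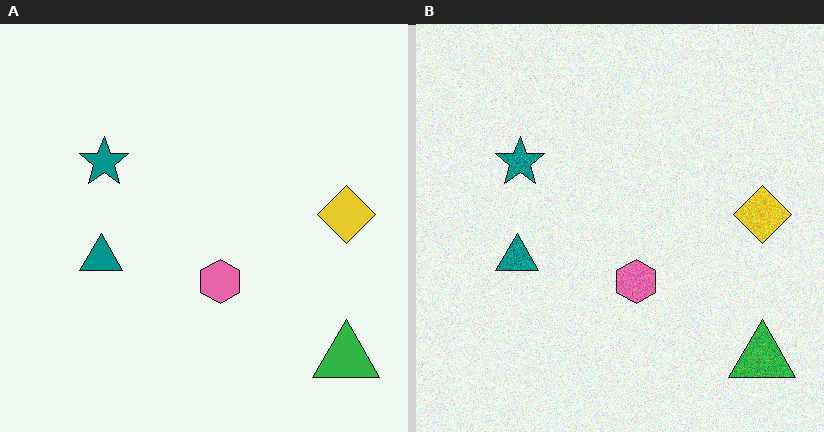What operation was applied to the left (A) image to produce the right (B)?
The transformation is: degraded with moderate additive noise.

Random speckle covers the whole image, including the flat background.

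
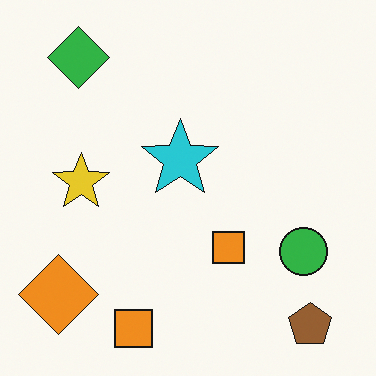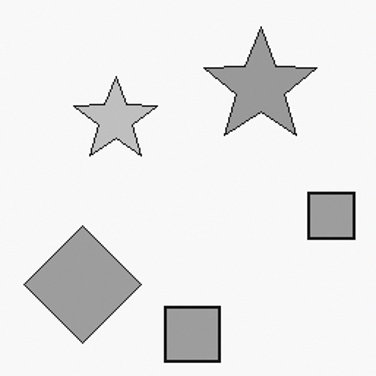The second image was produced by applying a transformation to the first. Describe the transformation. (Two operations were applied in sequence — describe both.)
Converted to grayscale, then cropped to a modestly smaller region and rescaled.

All color is removed — every shape is now a shade of grey. The visible shapes are larger and the field of view is narrower; shapes near the original edges may be partly or wholly outside the frame — a crop-and-rescale.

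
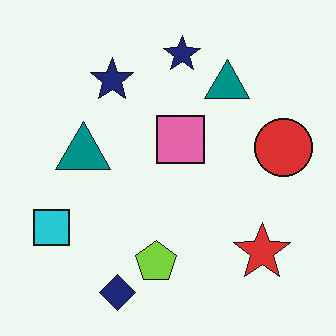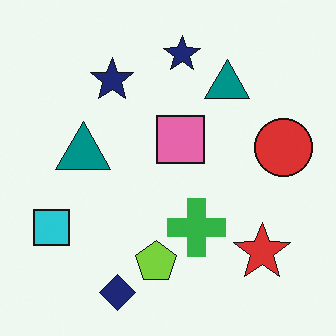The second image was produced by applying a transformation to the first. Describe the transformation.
It was overlaid with an additional green cross.

A green cross appears in the second image that is absent from the first.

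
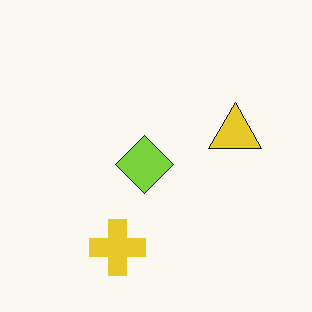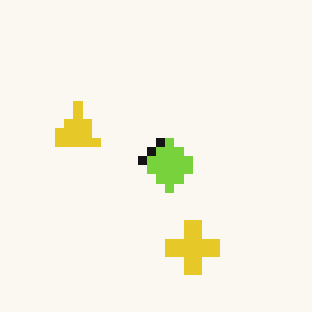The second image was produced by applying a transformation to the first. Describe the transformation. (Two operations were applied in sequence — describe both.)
The second image is the first heavily pixelated into large blocks, then flipped horizontally (left ↔ right).

Shapes are reduced to large square blocks; fine edges and outlines are lost — a downscale-then-upscale (mosaic) effect. The yellow triangle is in the right of the first image and the left of the second — shapes on opposite sides of the vertical midline have swapped in a mirror flip.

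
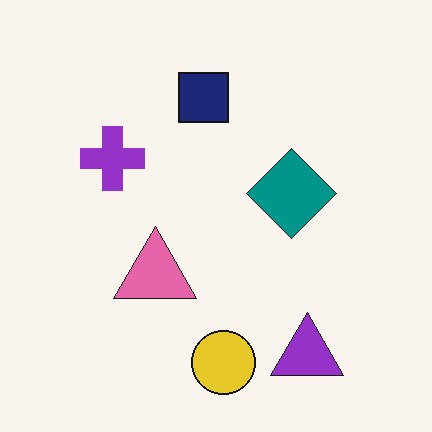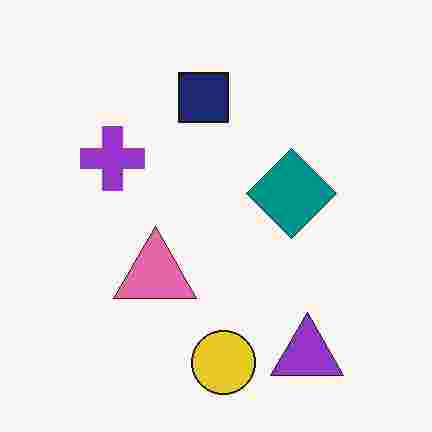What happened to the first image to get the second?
The second image is the first degraded with heavy JPEG compression.

Blocky 8×8 compression artifacts appear around shape edges and the flat background shows ringing — characteristic JPEG degradation.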